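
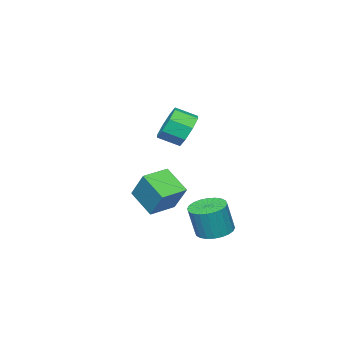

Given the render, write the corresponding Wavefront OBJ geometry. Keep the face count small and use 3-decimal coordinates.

v 3.64 -0.65 2.473
v 4.302 -0.633 1.658
v 4.982 -1.493 2.193
v 4.32 -1.51 3.007
v 4.509 -0.111 2.234
v 5.189 -0.972 2.768
v 4.207 0.094 2.949
v 4.887 -0.766 3.484
v 3.573 -0.136 3.386
v 4.253 -0.996 3.92
v 2.978 -0.667 3.287
v 3.658 -1.527 3.822
v 2.771 -1.188 2.712
v 3.451 -2.049 3.246
v 3.073 -1.394 1.996
v 3.753 -2.254 2.531
v 3.707 -1.164 1.56
v 4.387 -2.024 2.094
v 3.136 0.591 -3.949
v 3.717 -0.171 -4.155
v 4.164 -0.293 -2.436
v 3.584 0.469 -2.231
v 3.96 0.121 -4.197
v 4.407 -0.001 -2.478
v 4.077 0.485 -4.202
v 4.525 0.363 -2.483
v 4.052 0.865 -4.168
v 4.499 0.743 -2.449
v 3.887 1.203 -4.101
v 4.334 1.081 -2.382
v 3.607 1.448 -4.011
v 4.055 1.326 -2.292
v 3.256 1.563 -3.911
v 3.704 1.441 -2.193
v 2.887 1.53 -3.818
v 3.334 1.408 -2.099
v 2.556 1.353 -3.744
v 3.003 1.231 -2.025
v 2.313 1.061 -3.702
v 2.76 0.939 -1.983
v 2.195 0.697 -3.697
v 2.643 0.575 -1.978
v 2.221 0.317 -3.731
v 2.668 0.195 -2.012
v 2.386 -0.021 -3.798
v 2.833 -0.143 -2.079
v 2.665 -0.266 -3.888
v 3.113 -0.388 -2.169
v 3.016 -0.381 -3.987
v 3.464 -0.503 -2.269
v 3.386 -0.348 -4.081
v 3.833 -0.47 -2.362
v 2.035 -3.028 -3.644
v 1.903 -4.437 -2.581
v 2.397 -1.884 -2.081
v 2.265 -3.293 -1.019
v 3.535 -3.287 -3.801
v 3.403 -4.696 -2.739
v 3.897 -2.143 -2.239
v 3.765 -3.552 -1.176
f 2 1 5
f 2 5 3
f 3 5 6
f 3 6 4
f 5 1 7
f 5 7 6
f 6 7 8
f 6 8 4
f 7 1 9
f 7 9 8
f 8 9 10
f 8 10 4
f 9 1 11
f 9 11 10
f 10 11 12
f 10 12 4
f 11 1 13
f 11 13 12
f 12 13 14
f 12 14 4
f 13 1 15
f 13 15 14
f 14 15 16
f 14 16 4
f 15 1 17
f 15 17 16
f 16 17 18
f 16 18 4
f 17 1 2
f 17 2 18
f 18 2 3
f 18 3 4
f 20 19 23
f 20 23 21
f 21 23 24
f 21 24 22
f 23 19 25
f 23 25 24
f 24 25 26
f 24 26 22
f 25 19 27
f 25 27 26
f 26 27 28
f 26 28 22
f 27 19 29
f 27 29 28
f 28 29 30
f 28 30 22
f 29 19 31
f 29 31 30
f 30 31 32
f 30 32 22
f 31 19 33
f 31 33 32
f 32 33 34
f 32 34 22
f 33 19 35
f 33 35 34
f 34 35 36
f 34 36 22
f 35 19 37
f 35 37 36
f 36 37 38
f 36 38 22
f 37 19 39
f 37 39 38
f 38 39 40
f 38 40 22
f 39 19 41
f 39 41 40
f 40 41 42
f 40 42 22
f 41 19 43
f 41 43 42
f 42 43 44
f 42 44 22
f 43 19 45
f 43 45 44
f 44 45 46
f 44 46 22
f 45 19 47
f 45 47 46
f 46 47 48
f 46 48 22
f 47 19 49
f 47 49 48
f 48 49 50
f 48 50 22
f 49 19 51
f 49 51 50
f 50 51 52
f 50 52 22
f 51 19 20
f 51 20 52
f 52 20 21
f 52 21 22
f 54 56 53
f 57 54 53
f 53 56 55
f 55 57 53
f 54 60 56
f 58 54 57
f 58 60 54
f 56 60 55
f 59 57 55
f 55 60 59
f 59 58 57
f 60 58 59



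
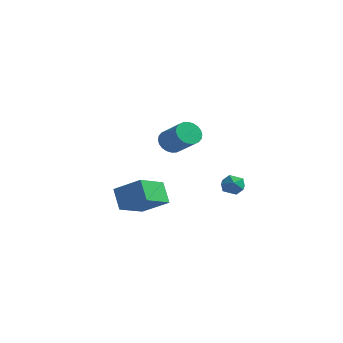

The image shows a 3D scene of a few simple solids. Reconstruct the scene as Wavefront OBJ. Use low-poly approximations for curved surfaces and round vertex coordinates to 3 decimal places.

v 1.834 -1.512 -0.789
v 1.745 -3.142 -0.159
v 3.221 -1.27 0.032
v 3.132 -2.9 0.662
v 2.508 -1.94 -1.802
v 2.419 -3.57 -1.172
v 3.895 -1.698 -0.981
v 3.806 -3.328 -0.351
v 1.575 1.614 1.54
v 2.013 1.787 0.982
v 3.363 1.4 1.923
v 2.925 1.226 2.48
v 1.992 2.038 1.116
v 3.342 1.65 2.057
v 1.907 2.224 1.315
v 3.257 1.836 2.255
v 1.772 2.317 1.547
v 3.122 1.929 2.488
v 1.606 2.303 1.779
v 2.956 1.915 2.719
v 1.436 2.184 1.974
v 2.786 1.796 2.914
v 1.287 1.978 2.103
v 2.637 1.591 3.043
v 1.182 1.717 2.146
v 2.532 1.33 3.087
v 1.137 1.44 2.097
v 2.487 1.053 3.038
v 1.158 1.19 1.963
v 2.508 0.802 2.904
v 1.243 1.004 1.765
v 2.593 0.616 2.705
v 1.378 0.911 1.532
v 2.728 0.523 2.473
v 1.544 0.925 1.301
v 2.894 0.537 2.241
v 1.714 1.044 1.106
v 3.064 0.656 2.046
v 1.863 1.249 0.977
v 3.213 0.862 1.917
v 1.968 1.51 0.933
v 3.318 1.123 1.874
v 4.138 4.072 -1.105
v 4.348 3.786 -1.713
v 3.052 3.874 -1.387
v 3.262 3.588 -1.995
v 3.392 3.258 -1.387
v 4.064 3.38 -1.213
v 3.336 4.28 -1.887
v 4.008 4.402 -1.713
v 3.852 3.915 -2.197
v 3.887 3.283 -1.888
v 3.513 4.377 -1.212
v 3.548 3.745 -0.903
f 2 4 1
f 5 2 1
f 1 4 3
f 3 5 1
f 2 8 4
f 6 2 5
f 6 8 2
f 4 8 3
f 7 5 3
f 3 8 7
f 7 6 5
f 8 6 7
f 10 9 13
f 10 13 11
f 11 13 14
f 11 14 12
f 13 9 15
f 13 15 14
f 14 15 16
f 14 16 12
f 15 9 17
f 15 17 16
f 16 17 18
f 16 18 12
f 17 9 19
f 17 19 18
f 18 19 20
f 18 20 12
f 19 9 21
f 19 21 20
f 20 21 22
f 20 22 12
f 21 9 23
f 21 23 22
f 22 23 24
f 22 24 12
f 23 9 25
f 23 25 24
f 24 25 26
f 24 26 12
f 25 9 27
f 25 27 26
f 26 27 28
f 26 28 12
f 27 9 29
f 27 29 28
f 28 29 30
f 28 30 12
f 29 9 31
f 29 31 30
f 30 31 32
f 30 32 12
f 31 9 33
f 31 33 32
f 32 33 34
f 32 34 12
f 33 9 35
f 33 35 34
f 34 35 36
f 34 36 12
f 35 9 37
f 35 37 36
f 36 37 38
f 36 38 12
f 37 9 39
f 37 39 38
f 38 39 40
f 38 40 12
f 39 9 41
f 39 41 40
f 40 41 42
f 40 42 12
f 41 9 10
f 41 10 42
f 42 10 11
f 42 11 12
f 43 54 48
f 43 48 44
f 43 44 50
f 43 50 53
f 43 53 54
f 44 48 52
f 48 54 47
f 54 53 45
f 53 50 49
f 50 44 51
f 46 52 47
f 46 47 45
f 46 45 49
f 46 49 51
f 46 51 52
f 47 52 48
f 45 47 54
f 49 45 53
f 51 49 50
f 52 51 44



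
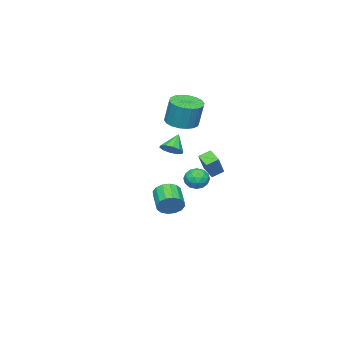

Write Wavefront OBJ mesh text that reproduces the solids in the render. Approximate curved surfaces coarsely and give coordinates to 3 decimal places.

v 0.786 3.093 0.463
v 1.527 2.871 0.702
v 0.833 2.209 -0.502
v 1.574 1.987 -0.263
v 0.932 1.818 0.2
v 0.903 2.365 0.797
v 1.457 2.715 -0.597
v 1.428 3.262 0
v 1.942 2.638 0.047
v 1.617 2.083 0.54
v 0.743 2.997 -0.34
v 0.418 2.442 0.153
v 1.152 3.06 0.667
v 1.208 2.02 -0.467
v 0.83 1.921 -0.195
v 1.265 1.791 -0.055
v 0.785 2.762 0.723
v 1.221 2.632 0.863
v 0.871 2.013 0.568
v 1.139 2.448 -0.663
v 1.575 2.318 -0.523
v 1.095 3.289 0.255
v 1.53 3.159 0.395
v 1.489 3.067 -0.368
v 1.832 2.792 0.423
v 1.859 2.272 -0.144
v 1.791 2.701 -0.34
v 1.774 3.022 0.01
v 1.641 2.466 0.712
v 1.668 1.946 0.145
v 1.291 1.847 0.417
v 1.274 2.168 0.768
v 1.885 2.329 0.328
v 0.692 3.134 0.055
v 0.719 2.614 -0.512
v 1.086 2.912 -0.568
v 1.069 3.233 -0.217
v 0.501 2.808 0.344
v 0.528 2.288 -0.223
v 0.586 2.058 0.19
v 0.569 2.379 0.54
v 0.475 2.751 -0.128
v 2.464 1.654 2.578
v 2.915 1.212 2.944
v 1.596 1.566 3.542
v 3.007 1.636 3.066
v 2.892 2.068 3.002
v 2.613 2.341 2.776
v 2.278 2.352 2.474
v 2.013 2.097 2.213
v 1.922 1.672 2.091
v 2.037 1.241 2.155
v 2.316 0.967 2.381
v 2.651 0.956 2.683
v -2.338 -1.776 -4.167
v -1.848 -1.783 -3.412
v -2.872 -2.792 -2.758
v -3.362 -2.784 -3.513
v -2.153 -1.436 -3.355
v -3.177 -2.445 -2.7
v -2.507 -1.18 -3.515
v -3.532 -2.189 -2.86
v -2.816 -1.083 -3.849
v -3.841 -2.092 -3.195
v -2.997 -1.172 -4.269
v -4.022 -2.181 -3.615
v -3.001 -1.422 -4.662
v -4.026 -2.431 -4.007
v -2.828 -1.768 -4.922
v -3.852 -2.777 -4.268
v -2.523 -2.115 -4.98
v -3.547 -3.124 -4.325
v -2.168 -2.371 -4.82
v -3.193 -3.38 -4.165
v -1.859 -2.468 -4.485
v -2.884 -3.477 -3.831
v -1.678 -2.379 -4.065
v -2.703 -3.388 -3.411
v -1.674 -2.129 -3.673
v -2.699 -3.138 -3.018
v -2.6 -1.149 2.94
v -1.655 -0.688 2.738
v -1.516 -0.21 4.478
v -2.46 -0.671 4.68
v -1.964 -0.333 2.665
v -1.825 0.145 4.405
v -2.399 -0.14 2.647
v -2.26 0.338 4.387
v -2.873 -0.146 2.686
v -2.734 0.332 4.427
v -3.294 -0.351 2.776
v -3.154 0.127 4.517
v -3.576 -0.714 2.899
v -3.437 -0.236 4.639
v -3.666 -1.163 3.029
v -3.527 -0.686 4.769
v -3.544 -1.61 3.142
v -3.405 -1.132 4.882
v -3.235 -1.965 3.215
v -3.096 -1.487 4.955
v -2.8 -2.158 3.233
v -2.661 -1.68 4.973
v -2.326 -2.152 3.193
v -2.187 -1.674 4.934
v -1.906 -1.947 3.103
v -1.766 -1.469 4.844
v -1.623 -1.584 2.981
v -1.484 -1.106 4.721
v -1.533 -1.134 2.851
v -1.394 -0.657 4.591
v -1.315 2.785 -0.018
v -1.586 2.034 0.459
v -0.049 3.242 1.42
v -0.32 2.491 1.897
v -0.72 2.329 -0.397
v -0.991 1.578 0.08
v 0.546 2.786 1.041
v 0.275 2.035 1.518
f 1 38 17
f 38 12 41
f 17 41 6
f 38 41 17
f 1 17 13
f 17 6 18
f 13 18 2
f 17 18 13
f 1 13 22
f 13 2 23
f 22 23 8
f 13 23 22
f 1 22 34
f 22 8 37
f 34 37 11
f 22 37 34
f 1 34 38
f 34 11 42
f 38 42 12
f 34 42 38
f 2 18 29
f 18 6 32
f 29 32 10
f 18 32 29
f 6 41 19
f 41 12 40
f 19 40 5
f 41 40 19
f 12 42 39
f 42 11 35
f 39 35 3
f 42 35 39
f 11 37 36
f 37 8 24
f 36 24 7
f 37 24 36
f 8 23 28
f 23 2 25
f 28 25 9
f 23 25 28
f 4 30 16
f 30 10 31
f 16 31 5
f 30 31 16
f 4 16 14
f 16 5 15
f 14 15 3
f 16 15 14
f 4 14 21
f 14 3 20
f 21 20 7
f 14 20 21
f 4 21 26
f 21 7 27
f 26 27 9
f 21 27 26
f 4 26 30
f 26 9 33
f 30 33 10
f 26 33 30
f 5 31 19
f 31 10 32
f 19 32 6
f 31 32 19
f 3 15 39
f 15 5 40
f 39 40 12
f 15 40 39
f 7 20 36
f 20 3 35
f 36 35 11
f 20 35 36
f 9 27 28
f 27 7 24
f 28 24 8
f 27 24 28
f 10 33 29
f 33 9 25
f 29 25 2
f 33 25 29
f 44 43 46
f 44 46 45
f 46 43 47
f 46 47 45
f 47 43 48
f 47 48 45
f 48 43 49
f 48 49 45
f 49 43 50
f 49 50 45
f 50 43 51
f 50 51 45
f 51 43 52
f 51 52 45
f 52 43 53
f 52 53 45
f 53 43 54
f 53 54 45
f 54 43 44
f 54 44 45
f 56 55 59
f 56 59 57
f 57 59 60
f 57 60 58
f 59 55 61
f 59 61 60
f 60 61 62
f 60 62 58
f 61 55 63
f 61 63 62
f 62 63 64
f 62 64 58
f 63 55 65
f 63 65 64
f 64 65 66
f 64 66 58
f 65 55 67
f 65 67 66
f 66 67 68
f 66 68 58
f 67 55 69
f 67 69 68
f 68 69 70
f 68 70 58
f 69 55 71
f 69 71 70
f 70 71 72
f 70 72 58
f 71 55 73
f 71 73 72
f 72 73 74
f 72 74 58
f 73 55 75
f 73 75 74
f 74 75 76
f 74 76 58
f 75 55 77
f 75 77 76
f 76 77 78
f 76 78 58
f 77 55 79
f 77 79 78
f 78 79 80
f 78 80 58
f 79 55 56
f 79 56 80
f 80 56 57
f 80 57 58
f 82 81 85
f 82 85 83
f 83 85 86
f 83 86 84
f 85 81 87
f 85 87 86
f 86 87 88
f 86 88 84
f 87 81 89
f 87 89 88
f 88 89 90
f 88 90 84
f 89 81 91
f 89 91 90
f 90 91 92
f 90 92 84
f 91 81 93
f 91 93 92
f 92 93 94
f 92 94 84
f 93 81 95
f 93 95 94
f 94 95 96
f 94 96 84
f 95 81 97
f 95 97 96
f 96 97 98
f 96 98 84
f 97 81 99
f 97 99 98
f 98 99 100
f 98 100 84
f 99 81 101
f 99 101 100
f 100 101 102
f 100 102 84
f 101 81 103
f 101 103 102
f 102 103 104
f 102 104 84
f 103 81 105
f 103 105 104
f 104 105 106
f 104 106 84
f 105 81 107
f 105 107 106
f 106 107 108
f 106 108 84
f 107 81 109
f 107 109 108
f 108 109 110
f 108 110 84
f 109 81 82
f 109 82 110
f 110 82 83
f 110 83 84
f 112 114 111
f 115 112 111
f 111 114 113
f 113 115 111
f 112 118 114
f 116 112 115
f 116 118 112
f 114 118 113
f 117 115 113
f 113 118 117
f 117 116 115
f 118 116 117



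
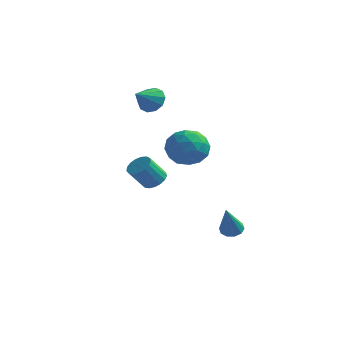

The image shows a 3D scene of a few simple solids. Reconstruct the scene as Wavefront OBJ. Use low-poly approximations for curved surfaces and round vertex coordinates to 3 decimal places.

v -2.414 3.955 2.751
v -1.904 4.232 3.385
v -2.666 2.685 3.509
v -2.4 4.394 3.49
v -2.9 4.387 3.313
v -3.215 4.216 2.92
v -3.224 3.944 2.463
v -2.923 3.677 2.116
v -2.428 3.516 2.011
v -1.927 3.522 2.189
v -1.612 3.694 2.581
v -1.603 3.965 3.038
v -0.009 -0.121 -1.105
v 0.616 -0.005 -0.767
v 0.134 -0.764 0.383
v -0.491 -0.879 0.045
v 0.42 0.263 -0.672
v -0.062 -0.496 0.478
v 0.126 0.442 -0.677
v -0.356 -0.317 0.473
v -0.199 0.493 -0.78
v -0.681 -0.266 0.371
v -0.48 0.403 -0.957
v -0.962 -0.356 0.193
v -0.654 0.194 -1.168
v -1.136 -0.565 -0.018
v -0.68 -0.088 -1.365
v -1.162 -0.847 -0.215
v -0.552 -0.377 -1.502
v -1.034 -1.136 -0.352
v -0.3 -0.608 -1.548
v -0.782 -1.367 -0.398
v 0.019 -0.726 -1.493
v -0.463 -1.485 -0.343
v 0.331 -0.706 -1.349
v -0.151 -1.465 -0.199
v 0.566 -0.552 -1.149
v 0.084 -1.311 0.001
v 0.668 -0.299 -0.939
v 0.186 -1.058 0.211
v -0.344 2.914 0.26
v 0.787 3.382 0.385
v 0.393 1.078 0.475
v 1.524 1.546 0.6
v 0.683 1.724 1.481
v 0.228 2.859 1.348
v 0.952 1.601 -0.488
v 0.497 2.736 -0.621
v 1.588 2.571 -0.077
v 1.421 2.647 1.14
v -0.241 1.813 -0.28
v -0.408 1.889 0.937
v 0.157 3.309 0.303
v 1.023 1.151 0.557
v 0.529 1.255 1.074
v 1.194 1.531 1.148
v -0.172 3.002 0.869
v 0.493 3.277 0.943
v 0.432 2.302 1.587
v 0.687 1.183 -0.083
v 1.352 1.458 -0.009
v -0.014 2.929 -0.288
v 0.651 3.205 -0.214
v 0.748 2.158 -0.727
v 1.292 3.108 0.106
v 1.725 2.029 0.232
v 1.389 2.061 -0.407
v 1.122 2.728 -0.486
v 1.194 3.153 0.821
v 1.628 2.073 0.947
v 1.134 2.178 1.465
v 0.866 2.845 1.386
v 1.665 2.676 0.549
v -0.448 2.387 -0.087
v -0.014 1.307 0.039
v 0.314 1.615 -0.526
v 0.046 2.282 -0.605
v -0.545 2.431 0.628
v -0.112 1.352 0.754
v 0.058 1.732 1.346
v -0.209 2.399 1.267
v -0.485 1.784 0.311
v 3.328 1.812 -4.58
v 3.71 2.264 -4.337
v 3.572 0.648 -2.8
v 3.338 2.348 -4.231
v 2.962 2.227 -4.258
v 2.726 1.947 -4.409
v 2.72 1.616 -4.624
v 2.946 1.359 -4.823
v 3.318 1.275 -4.929
v 3.694 1.396 -4.901
v 3.929 1.676 -4.751
v 3.936 2.007 -4.535
f 2 1 4
f 2 4 3
f 4 1 5
f 4 5 3
f 5 1 6
f 5 6 3
f 6 1 7
f 6 7 3
f 7 1 8
f 7 8 3
f 8 1 9
f 8 9 3
f 9 1 10
f 9 10 3
f 10 1 11
f 10 11 3
f 11 1 12
f 11 12 3
f 12 1 2
f 12 2 3
f 14 13 17
f 14 17 15
f 15 17 18
f 15 18 16
f 17 13 19
f 17 19 18
f 18 19 20
f 18 20 16
f 19 13 21
f 19 21 20
f 20 21 22
f 20 22 16
f 21 13 23
f 21 23 22
f 22 23 24
f 22 24 16
f 23 13 25
f 23 25 24
f 24 25 26
f 24 26 16
f 25 13 27
f 25 27 26
f 26 27 28
f 26 28 16
f 27 13 29
f 27 29 28
f 28 29 30
f 28 30 16
f 29 13 31
f 29 31 30
f 30 31 32
f 30 32 16
f 31 13 33
f 31 33 32
f 32 33 34
f 32 34 16
f 33 13 35
f 33 35 34
f 34 35 36
f 34 36 16
f 35 13 37
f 35 37 36
f 36 37 38
f 36 38 16
f 37 13 39
f 37 39 38
f 38 39 40
f 38 40 16
f 39 13 14
f 39 14 40
f 40 14 15
f 40 15 16
f 41 78 57
f 78 52 81
f 57 81 46
f 78 81 57
f 41 57 53
f 57 46 58
f 53 58 42
f 57 58 53
f 41 53 62
f 53 42 63
f 62 63 48
f 53 63 62
f 41 62 74
f 62 48 77
f 74 77 51
f 62 77 74
f 41 74 78
f 74 51 82
f 78 82 52
f 74 82 78
f 42 58 69
f 58 46 72
f 69 72 50
f 58 72 69
f 46 81 59
f 81 52 80
f 59 80 45
f 81 80 59
f 52 82 79
f 82 51 75
f 79 75 43
f 82 75 79
f 51 77 76
f 77 48 64
f 76 64 47
f 77 64 76
f 48 63 68
f 63 42 65
f 68 65 49
f 63 65 68
f 44 70 56
f 70 50 71
f 56 71 45
f 70 71 56
f 44 56 54
f 56 45 55
f 54 55 43
f 56 55 54
f 44 54 61
f 54 43 60
f 61 60 47
f 54 60 61
f 44 61 66
f 61 47 67
f 66 67 49
f 61 67 66
f 44 66 70
f 66 49 73
f 70 73 50
f 66 73 70
f 45 71 59
f 71 50 72
f 59 72 46
f 71 72 59
f 43 55 79
f 55 45 80
f 79 80 52
f 55 80 79
f 47 60 76
f 60 43 75
f 76 75 51
f 60 75 76
f 49 67 68
f 67 47 64
f 68 64 48
f 67 64 68
f 50 73 69
f 73 49 65
f 69 65 42
f 73 65 69
f 84 83 86
f 84 86 85
f 86 83 87
f 86 87 85
f 87 83 88
f 87 88 85
f 88 83 89
f 88 89 85
f 89 83 90
f 89 90 85
f 90 83 91
f 90 91 85
f 91 83 92
f 91 92 85
f 92 83 93
f 92 93 85
f 93 83 94
f 93 94 85
f 94 83 84
f 94 84 85



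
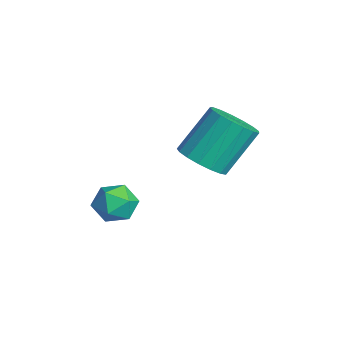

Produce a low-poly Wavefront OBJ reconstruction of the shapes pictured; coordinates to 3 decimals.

v 2.003 1.979 0.968
v 2.429 1.338 1.558
v 2.104 2.58 3.143
v 1.677 3.221 2.552
v 2.779 1.609 1.417
v 2.453 2.851 3.002
v 2.95 1.964 1.173
v 2.625 3.207 2.758
v 2.905 2.324 0.882
v 2.58 3.566 2.467
v 2.653 2.604 0.611
v 2.328 3.846 2.196
v 2.252 2.74 0.421
v 1.927 3.983 2.006
v 1.794 2.703 0.357
v 1.469 3.946 1.942
v 1.383 2.499 0.432
v 1.058 3.742 2.017
v 1.115 2.177 0.63
v 0.79 3.419 2.215
v 1.05 1.808 0.906
v 0.724 3.051 2.49
v 1.203 1.479 1.195
v 0.878 2.722 2.78
v 1.539 1.265 1.432
v 1.214 2.507 3.017
v 1.982 1.213 1.563
v 1.656 2.456 3.148
v 1.089 0.087 -1.236
v 1.631 -0.41 -0.766
v 0.409 -1.07 -1.674
v 0.951 -1.567 -1.204
v 0.373 -1.05 -0.802
v 0.794 -0.335 -0.532
v 1.246 -1.145 -1.908
v 1.667 -0.43 -1.638
v 1.728 -1.171 -1.181
v 1.189 -1.113 -0.498
v 0.851 -0.367 -1.942
v 0.312 -0.309 -1.259
f 2 1 5
f 2 5 3
f 3 5 6
f 3 6 4
f 5 1 7
f 5 7 6
f 6 7 8
f 6 8 4
f 7 1 9
f 7 9 8
f 8 9 10
f 8 10 4
f 9 1 11
f 9 11 10
f 10 11 12
f 10 12 4
f 11 1 13
f 11 13 12
f 12 13 14
f 12 14 4
f 13 1 15
f 13 15 14
f 14 15 16
f 14 16 4
f 15 1 17
f 15 17 16
f 16 17 18
f 16 18 4
f 17 1 19
f 17 19 18
f 18 19 20
f 18 20 4
f 19 1 21
f 19 21 20
f 20 21 22
f 20 22 4
f 21 1 23
f 21 23 22
f 22 23 24
f 22 24 4
f 23 1 25
f 23 25 24
f 24 25 26
f 24 26 4
f 25 1 27
f 25 27 26
f 26 27 28
f 26 28 4
f 27 1 2
f 27 2 28
f 28 2 3
f 28 3 4
f 29 40 34
f 29 34 30
f 29 30 36
f 29 36 39
f 29 39 40
f 30 34 38
f 34 40 33
f 40 39 31
f 39 36 35
f 36 30 37
f 32 38 33
f 32 33 31
f 32 31 35
f 32 35 37
f 32 37 38
f 33 38 34
f 31 33 40
f 35 31 39
f 37 35 36
f 38 37 30



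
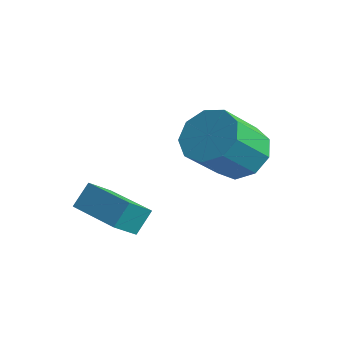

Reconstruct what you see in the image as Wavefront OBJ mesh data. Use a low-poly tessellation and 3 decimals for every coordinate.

v 0.257 0.502 -0.854
v 1.223 0.553 -0.645
v 1.009 -0.671 0.643
v 0.043 -0.722 0.434
v 0.882 1.004 -0.273
v 0.667 -0.22 1.015
v 0.248 1.221 -0.173
v 0.033 -0.003 1.115
v -0.382 1.1 -0.392
v -0.596 -0.124 0.896
v -0.712 0.7 -0.827
v -0.927 -0.524 0.461
v -0.589 0.207 -1.275
v -0.803 -1.017 0.014
v -0.07 -0.148 -1.526
v -0.284 -1.372 -0.237
v 0.602 -0.199 -1.463
v 0.388 -1.423 -0.174
v 1.113 0.078 -1.115
v 0.899 -1.146 0.174
v -2.646 -2.507 -3.195
v -2.767 -3.315 -2.459
v -2.6 -1.885 -2.505
v -2.721 -2.694 -1.769
v -0.919 -2.706 -3.131
v -1.04 -3.515 -2.395
v -0.873 -2.085 -2.441
v -0.994 -2.893 -1.705
f 2 1 5
f 2 5 3
f 3 5 6
f 3 6 4
f 5 1 7
f 5 7 6
f 6 7 8
f 6 8 4
f 7 1 9
f 7 9 8
f 8 9 10
f 8 10 4
f 9 1 11
f 9 11 10
f 10 11 12
f 10 12 4
f 11 1 13
f 11 13 12
f 12 13 14
f 12 14 4
f 13 1 15
f 13 15 14
f 14 15 16
f 14 16 4
f 15 1 17
f 15 17 16
f 16 17 18
f 16 18 4
f 17 1 19
f 17 19 18
f 18 19 20
f 18 20 4
f 19 1 2
f 19 2 20
f 20 2 3
f 20 3 4
f 22 24 21
f 25 22 21
f 21 24 23
f 23 25 21
f 22 28 24
f 26 22 25
f 26 28 22
f 24 28 23
f 27 25 23
f 23 28 27
f 27 26 25
f 28 26 27



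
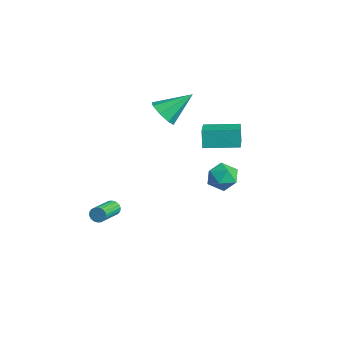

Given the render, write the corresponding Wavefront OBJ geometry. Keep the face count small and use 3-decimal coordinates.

v -3.282 3.119 0.583
v -3.671 3.27 1.665
v -2.296 4.89 0.689
v -2.685 5.042 1.771
v -1.635 2.158 1.309
v -2.024 2.31 2.391
v -0.649 3.93 1.415
v -1.038 4.081 2.497
v -4.232 -1.98 -3.819
v -3.945 -1.926 -4.237
v -2.881 -3.267 -3.679
v -3.168 -3.32 -3.261
v -3.845 -1.786 -4.09
v -2.782 -3.126 -3.532
v -3.822 -1.684 -3.888
v -2.759 -3.024 -3.33
v -3.88 -1.64 -3.673
v -2.817 -2.981 -3.115
v -4.008 -1.664 -3.487
v -2.944 -3.005 -2.929
v -4.18 -1.75 -3.366
v -3.116 -3.091 -2.809
v -4.362 -1.882 -3.336
v -3.299 -3.223 -2.778
v -4.519 -2.033 -3.401
v -3.455 -3.374 -2.843
v -4.618 -2.174 -3.548
v -3.555 -3.514 -2.99
v -4.641 -2.276 -3.75
v -3.578 -3.616 -3.192
v -4.583 -2.319 -3.965
v -3.52 -3.66 -3.407
v -4.456 -2.295 -4.151
v -3.392 -3.636 -3.593
v -4.284 -2.209 -4.271
v -3.22 -3.55 -3.714
v -4.101 -2.077 -4.302
v -3.038 -3.418 -3.744
v -0.352 2.608 0.787
v 0.241 3.267 0.399
v 0.039 1.593 -0.339
v 0.632 2.252 -0.727
v 0.847 1.85 0.126
v 0.606 2.477 0.822
v -0.326 2.383 -0.762
v -0.567 3.01 -0.066
v 0.257 3.128 -0.558
v 0.982 2.798 -0.009
v -0.702 2.062 0.069
v 0.023 1.732 0.618
v -3.496 0.741 3.364
v -2.568 0.602 3.297
v -3.164 2.359 4.596
v -2.818 1.042 2.786
v -3.465 1.306 2.614
v -4.13 1.239 2.881
v -4.423 0.88 3.431
v -4.173 0.44 3.942
v -3.527 0.176 4.115
v -2.862 0.243 3.848
f 2 4 1
f 5 2 1
f 1 4 3
f 3 5 1
f 2 8 4
f 6 2 5
f 6 8 2
f 4 8 3
f 7 5 3
f 3 8 7
f 7 6 5
f 8 6 7
f 10 9 13
f 10 13 11
f 11 13 14
f 11 14 12
f 13 9 15
f 13 15 14
f 14 15 16
f 14 16 12
f 15 9 17
f 15 17 16
f 16 17 18
f 16 18 12
f 17 9 19
f 17 19 18
f 18 19 20
f 18 20 12
f 19 9 21
f 19 21 20
f 20 21 22
f 20 22 12
f 21 9 23
f 21 23 22
f 22 23 24
f 22 24 12
f 23 9 25
f 23 25 24
f 24 25 26
f 24 26 12
f 25 9 27
f 25 27 26
f 26 27 28
f 26 28 12
f 27 9 29
f 27 29 28
f 28 29 30
f 28 30 12
f 29 9 31
f 29 31 30
f 30 31 32
f 30 32 12
f 31 9 33
f 31 33 32
f 32 33 34
f 32 34 12
f 33 9 35
f 33 35 34
f 34 35 36
f 34 36 12
f 35 9 37
f 35 37 36
f 36 37 38
f 36 38 12
f 37 9 10
f 37 10 38
f 38 10 11
f 38 11 12
f 39 50 44
f 39 44 40
f 39 40 46
f 39 46 49
f 39 49 50
f 40 44 48
f 44 50 43
f 50 49 41
f 49 46 45
f 46 40 47
f 42 48 43
f 42 43 41
f 42 41 45
f 42 45 47
f 42 47 48
f 43 48 44
f 41 43 50
f 45 41 49
f 47 45 46
f 48 47 40
f 52 51 54
f 52 54 53
f 54 51 55
f 54 55 53
f 55 51 56
f 55 56 53
f 56 51 57
f 56 57 53
f 57 51 58
f 57 58 53
f 58 51 59
f 58 59 53
f 59 51 60
f 59 60 53
f 60 51 52
f 60 52 53



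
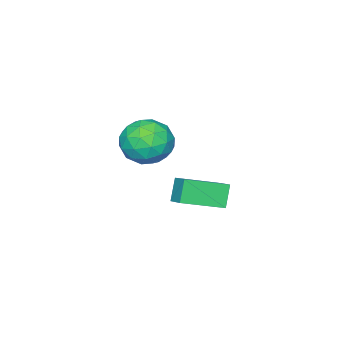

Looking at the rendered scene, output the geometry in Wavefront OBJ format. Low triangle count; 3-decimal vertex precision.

v -0.932 0.945 1.438
v 0.115 1.212 1.604
v -0.575 -0.732 1.876
v 0.472 -0.465 2.042
v -0.3 -0.095 2.722
v -0.521 0.941 2.451
v 0.061 -0.461 1.029
v -0.16 0.575 0.758
v 0.729 0.343 1.351
v 0.506 0.568 2.397
v -0.966 -0.088 1.083
v -1.189 0.137 2.129
v -0.44 1.226 1.483
v -0.02 -0.746 1.997
v -0.474 -0.528 2.397
v 0.142 -0.372 2.494
v -0.814 1.066 1.981
v -0.198 1.223 2.078
v -0.442 0.455 2.735
v -0.262 -0.743 1.402
v 0.354 -0.586 1.499
v -0.602 0.852 0.986
v 0.014 1.008 1.083
v -0.018 0.025 0.745
v 0.537 0.871 1.431
v 0.746 -0.114 1.688
v 0.504 -0.112 1.093
v 0.375 0.498 0.934
v 0.406 1.004 2.046
v 0.616 0.019 2.304
v 0.162 0.236 2.703
v 0.032 0.845 2.544
v 0.766 0.493 1.897
v -1.076 0.461 1.176
v -0.866 -0.524 1.434
v -0.492 -0.365 0.936
v -0.622 0.244 0.777
v -1.206 0.594 1.792
v -0.997 -0.391 2.049
v -0.835 -0.018 2.546
v -0.964 0.592 2.387
v -1.226 -0.013 1.583
v -3.055 -0.802 -1.972
v -2.653 -0.006 -1.541
v -4.514 0.249 -2.552
v -4.113 1.045 -2.121
v -2.507 -0.565 -2.919
v -2.106 0.231 -2.488
v -3.967 0.486 -3.499
v -3.565 1.282 -3.068
f 1 38 17
f 38 12 41
f 17 41 6
f 38 41 17
f 1 17 13
f 17 6 18
f 13 18 2
f 17 18 13
f 1 13 22
f 13 2 23
f 22 23 8
f 13 23 22
f 1 22 34
f 22 8 37
f 34 37 11
f 22 37 34
f 1 34 38
f 34 11 42
f 38 42 12
f 34 42 38
f 2 18 29
f 18 6 32
f 29 32 10
f 18 32 29
f 6 41 19
f 41 12 40
f 19 40 5
f 41 40 19
f 12 42 39
f 42 11 35
f 39 35 3
f 42 35 39
f 11 37 36
f 37 8 24
f 36 24 7
f 37 24 36
f 8 23 28
f 23 2 25
f 28 25 9
f 23 25 28
f 4 30 16
f 30 10 31
f 16 31 5
f 30 31 16
f 4 16 14
f 16 5 15
f 14 15 3
f 16 15 14
f 4 14 21
f 14 3 20
f 21 20 7
f 14 20 21
f 4 21 26
f 21 7 27
f 26 27 9
f 21 27 26
f 4 26 30
f 26 9 33
f 30 33 10
f 26 33 30
f 5 31 19
f 31 10 32
f 19 32 6
f 31 32 19
f 3 15 39
f 15 5 40
f 39 40 12
f 15 40 39
f 7 20 36
f 20 3 35
f 36 35 11
f 20 35 36
f 9 27 28
f 27 7 24
f 28 24 8
f 27 24 28
f 10 33 29
f 33 9 25
f 29 25 2
f 33 25 29
f 44 46 43
f 47 44 43
f 43 46 45
f 45 47 43
f 44 50 46
f 48 44 47
f 48 50 44
f 46 50 45
f 49 47 45
f 45 50 49
f 49 48 47
f 50 48 49



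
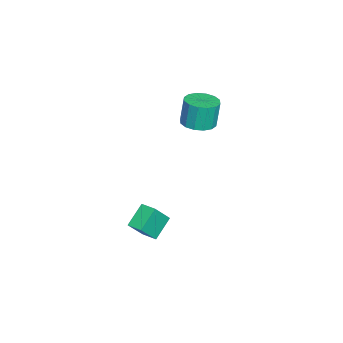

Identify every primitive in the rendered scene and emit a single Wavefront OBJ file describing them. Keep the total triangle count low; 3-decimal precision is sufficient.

v -3.759 2.916 -0.846
v -3.03 2.442 -0.707
v -3.213 2.591 0.764
v -3.941 3.064 0.626
v -2.887 2.874 -0.733
v -3.07 3.023 0.738
v -2.977 3.317 -0.789
v -3.16 3.466 0.682
v -3.277 3.652 -0.86
v -3.46 3.801 0.611
v -3.706 3.79 -0.928
v -3.889 3.939 0.544
v -4.149 3.694 -0.973
v -4.332 3.843 0.498
v -4.487 3.389 -0.984
v -4.67 3.538 0.487
v -4.63 2.957 -0.958
v -4.813 3.106 0.513
v -4.54 2.514 -0.902
v -4.723 2.663 0.569
v -4.24 2.179 -0.831
v -4.423 2.328 0.64
v -3.811 2.041 -0.764
v -3.994 2.19 0.708
v -3.368 2.137 -0.718
v -3.551 2.286 0.753
v 1.818 1.388 -4.78
v 0.869 1.837 -3.98
v 2.214 2.09 -4.705
v 1.265 2.539 -3.904
v 2.535 0.861 -3.636
v 1.586 1.31 -2.835
v 2.931 1.563 -3.56
v 1.982 2.012 -2.76
f 2 1 5
f 2 5 3
f 3 5 6
f 3 6 4
f 5 1 7
f 5 7 6
f 6 7 8
f 6 8 4
f 7 1 9
f 7 9 8
f 8 9 10
f 8 10 4
f 9 1 11
f 9 11 10
f 10 11 12
f 10 12 4
f 11 1 13
f 11 13 12
f 12 13 14
f 12 14 4
f 13 1 15
f 13 15 14
f 14 15 16
f 14 16 4
f 15 1 17
f 15 17 16
f 16 17 18
f 16 18 4
f 17 1 19
f 17 19 18
f 18 19 20
f 18 20 4
f 19 1 21
f 19 21 20
f 20 21 22
f 20 22 4
f 21 1 23
f 21 23 22
f 22 23 24
f 22 24 4
f 23 1 25
f 23 25 24
f 24 25 26
f 24 26 4
f 25 1 2
f 25 2 26
f 26 2 3
f 26 3 4
f 28 30 27
f 31 28 27
f 27 30 29
f 29 31 27
f 28 34 30
f 32 28 31
f 32 34 28
f 30 34 29
f 33 31 29
f 29 34 33
f 33 32 31
f 34 32 33



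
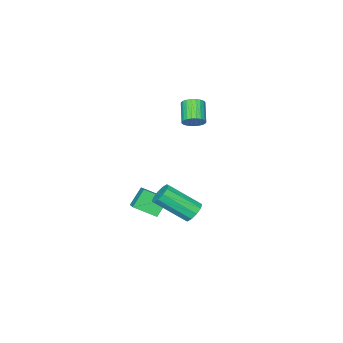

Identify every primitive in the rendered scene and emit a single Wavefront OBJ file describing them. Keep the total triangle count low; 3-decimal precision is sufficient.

v 2.066 -1.416 -2.604
v 2.867 -2.352 -1.938
v 2.605 -0.642 -2.165
v 3.406 -1.578 -1.499
v 2.854 -1.422 -3.561
v 3.655 -2.358 -2.895
v 3.393 -0.648 -3.122
v 4.194 -1.584 -2.456
v 1.725 0.29 3.532
v 2.192 0.281 3.939
v 1.482 -0.479 4.736
v 1.015 -0.47 4.328
v 2.068 0.475 4.014
v 1.358 -0.285 4.81
v 1.892 0.64 4.015
v 1.182 -0.119 4.812
v 1.691 0.753 3.943
v 0.981 -0.007 4.739
v 1.494 0.795 3.808
v 0.784 0.035 4.604
v 1.333 0.76 3.631
v 0.623 0 4.428
v 1.231 0.654 3.439
v 0.522 -0.106 4.235
v 1.205 0.492 3.261
v 0.495 -0.268 4.058
v 1.258 0.299 3.124
v 0.548 -0.461 3.921
v 1.382 0.105 3.05
v 0.672 -0.655 3.846
v 1.558 -0.061 3.048
v 0.848 -0.82 3.845
v 1.759 -0.173 3.121
v 1.049 -0.933 3.917
v 1.956 -0.215 3.256
v 1.246 -0.975 4.052
v 2.117 -0.18 3.432
v 1.407 -0.94 4.229
v 2.218 -0.074 3.625
v 1.509 -0.834 4.421
v 2.245 0.088 3.802
v 1.535 -0.672 4.599
v 3.429 1.978 -1.54
v 3.994 2.089 -1.883
v 5.016 0.773 -0.622
v 4.451 0.662 -0.28
v 3.974 2.367 -1.576
v 4.996 1.05 -0.315
v 3.745 2.496 -1.256
v 4.767 1.179 0.005
v 3.396 2.427 -1.044
v 4.418 1.111 0.217
v 3.059 2.187 -1.022
v 4.081 0.871 0.239
v 2.864 1.867 -1.198
v 3.886 0.551 0.063
v 2.884 1.59 -1.505
v 3.906 0.273 -0.244
v 3.113 1.461 -1.825
v 4.135 0.144 -0.564
v 3.462 1.529 -2.037
v 4.484 0.213 -0.776
v 3.799 1.769 -2.059
v 4.821 0.453 -0.798
f 2 4 1
f 5 2 1
f 1 4 3
f 3 5 1
f 2 8 4
f 6 2 5
f 6 8 2
f 4 8 3
f 7 5 3
f 3 8 7
f 7 6 5
f 8 6 7
f 10 9 13
f 10 13 11
f 11 13 14
f 11 14 12
f 13 9 15
f 13 15 14
f 14 15 16
f 14 16 12
f 15 9 17
f 15 17 16
f 16 17 18
f 16 18 12
f 17 9 19
f 17 19 18
f 18 19 20
f 18 20 12
f 19 9 21
f 19 21 20
f 20 21 22
f 20 22 12
f 21 9 23
f 21 23 22
f 22 23 24
f 22 24 12
f 23 9 25
f 23 25 24
f 24 25 26
f 24 26 12
f 25 9 27
f 25 27 26
f 26 27 28
f 26 28 12
f 27 9 29
f 27 29 28
f 28 29 30
f 28 30 12
f 29 9 31
f 29 31 30
f 30 31 32
f 30 32 12
f 31 9 33
f 31 33 32
f 32 33 34
f 32 34 12
f 33 9 35
f 33 35 34
f 34 35 36
f 34 36 12
f 35 9 37
f 35 37 36
f 36 37 38
f 36 38 12
f 37 9 39
f 37 39 38
f 38 39 40
f 38 40 12
f 39 9 41
f 39 41 40
f 40 41 42
f 40 42 12
f 41 9 10
f 41 10 42
f 42 10 11
f 42 11 12
f 44 43 47
f 44 47 45
f 45 47 48
f 45 48 46
f 47 43 49
f 47 49 48
f 48 49 50
f 48 50 46
f 49 43 51
f 49 51 50
f 50 51 52
f 50 52 46
f 51 43 53
f 51 53 52
f 52 53 54
f 52 54 46
f 53 43 55
f 53 55 54
f 54 55 56
f 54 56 46
f 55 43 57
f 55 57 56
f 56 57 58
f 56 58 46
f 57 43 59
f 57 59 58
f 58 59 60
f 58 60 46
f 59 43 61
f 59 61 60
f 60 61 62
f 60 62 46
f 61 43 63
f 61 63 62
f 62 63 64
f 62 64 46
f 63 43 44
f 63 44 64
f 64 44 45
f 64 45 46



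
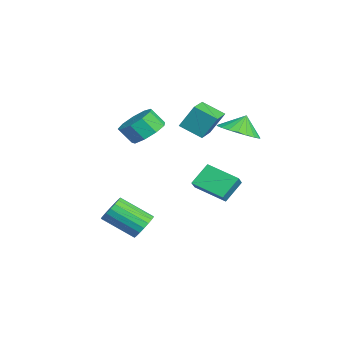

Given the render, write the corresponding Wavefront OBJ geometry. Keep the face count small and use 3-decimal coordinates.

v 1.997 3.384 2.333
v 2.815 2.813 2.796
v 1.743 3.796 3.287
v 3.024 3.204 2.683
v 3.055 3.626 2.509
v 2.903 4.006 2.305
v 2.595 4.279 2.106
v 2.183 4.397 1.945
v 1.739 4.339 1.852
v 1.339 4.117 1.842
v 1.054 3.768 1.917
v 0.931 3.352 2.063
v 0.992 2.942 2.256
v 1.228 2.609 2.463
v 1.596 2.409 2.647
v 2.033 2.378 2.776
v 2.465 2.521 2.829
v 0.76 1.482 -1.767
v 1.322 1.259 -1.228
v 0.175 2.32 -0.81
v 0.737 2.096 -0.271
v 1.823 2.844 -2.309
v 2.385 2.62 -1.77
v 1.238 3.681 -1.352
v 1.8 3.458 -0.813
v -0.828 -0.568 1.285
v 0.161 -0.856 1.275
v -0.023 -1.519 2.146
v -1.012 -1.232 2.155
v 0.079 -0.291 1.688
v -0.106 -0.954 2.559
v -0.428 0.144 1.912
v -0.613 -0.519 2.783
v -1.122 0.246 1.842
v -1.307 -0.417 2.713
v -1.678 -0.033 1.512
v -1.863 -0.697 2.383
v -1.836 -0.563 1.075
v -2.021 -1.226 1.946
v -1.522 -1.095 0.736
v -1.707 -1.758 1.607
v -0.884 -1.381 0.654
v -1.068 -2.044 1.525
v -0.219 -1.286 0.867
v -0.403 -1.95 1.738
v -3.288 1.568 1.075
v -3.198 2.304 2.355
v -2.756 2.646 0.418
v -2.666 3.382 1.698
v -1.854 0.998 1.302
v -1.764 1.734 2.582
v -1.322 2.076 0.645
v -1.232 2.812 1.925
v 1.184 -0.993 -4.139
v 1.768 -0.83 -3.617
v 1.221 -2.385 -2.52
v 0.636 -2.547 -3.041
v 1.494 -0.643 -3.489
v 0.946 -2.198 -2.392
v 1.158 -0.526 -3.49
v 0.61 -2.08 -2.392
v 0.827 -0.5 -3.619
v 0.28 -2.055 -2.522
v 0.567 -0.572 -3.851
v 0.019 -2.127 -2.754
v 0.429 -0.728 -4.14
v -0.119 -2.282 -3.043
v 0.44 -0.936 -4.429
v -0.107 -2.49 -3.331
v 0.599 -1.155 -4.66
v 0.052 -2.71 -3.563
v 0.874 -1.342 -4.788
v 0.326 -2.897 -3.691
v 1.21 -1.46 -4.788
v 0.662 -3.014 -3.69
v 1.54 -1.485 -4.658
v 0.993 -3.04 -3.561
v 1.801 -1.413 -4.426
v 1.253 -2.968 -3.329
v 1.939 -1.258 -4.137
v 1.391 -2.812 -3.04
v 1.927 -1.05 -3.849
v 1.38 -2.604 -2.751
f 2 1 4
f 2 4 3
f 4 1 5
f 4 5 3
f 5 1 6
f 5 6 3
f 6 1 7
f 6 7 3
f 7 1 8
f 7 8 3
f 8 1 9
f 8 9 3
f 9 1 10
f 9 10 3
f 10 1 11
f 10 11 3
f 11 1 12
f 11 12 3
f 12 1 13
f 12 13 3
f 13 1 14
f 13 14 3
f 14 1 15
f 14 15 3
f 15 1 16
f 15 16 3
f 16 1 17
f 16 17 3
f 17 1 2
f 17 2 3
f 19 21 18
f 22 19 18
f 18 21 20
f 20 22 18
f 19 25 21
f 23 19 22
f 23 25 19
f 21 25 20
f 24 22 20
f 20 25 24
f 24 23 22
f 25 23 24
f 27 26 30
f 27 30 28
f 28 30 31
f 28 31 29
f 30 26 32
f 30 32 31
f 31 32 33
f 31 33 29
f 32 26 34
f 32 34 33
f 33 34 35
f 33 35 29
f 34 26 36
f 34 36 35
f 35 36 37
f 35 37 29
f 36 26 38
f 36 38 37
f 37 38 39
f 37 39 29
f 38 26 40
f 38 40 39
f 39 40 41
f 39 41 29
f 40 26 42
f 40 42 41
f 41 42 43
f 41 43 29
f 42 26 44
f 42 44 43
f 43 44 45
f 43 45 29
f 44 26 27
f 44 27 45
f 45 27 28
f 45 28 29
f 47 49 46
f 50 47 46
f 46 49 48
f 48 50 46
f 47 53 49
f 51 47 50
f 51 53 47
f 49 53 48
f 52 50 48
f 48 53 52
f 52 51 50
f 53 51 52
f 55 54 58
f 55 58 56
f 56 58 59
f 56 59 57
f 58 54 60
f 58 60 59
f 59 60 61
f 59 61 57
f 60 54 62
f 60 62 61
f 61 62 63
f 61 63 57
f 62 54 64
f 62 64 63
f 63 64 65
f 63 65 57
f 64 54 66
f 64 66 65
f 65 66 67
f 65 67 57
f 66 54 68
f 66 68 67
f 67 68 69
f 67 69 57
f 68 54 70
f 68 70 69
f 69 70 71
f 69 71 57
f 70 54 72
f 70 72 71
f 71 72 73
f 71 73 57
f 72 54 74
f 72 74 73
f 73 74 75
f 73 75 57
f 74 54 76
f 74 76 75
f 75 76 77
f 75 77 57
f 76 54 78
f 76 78 77
f 77 78 79
f 77 79 57
f 78 54 80
f 78 80 79
f 79 80 81
f 79 81 57
f 80 54 82
f 80 82 81
f 81 82 83
f 81 83 57
f 82 54 55
f 82 55 83
f 83 55 56
f 83 56 57



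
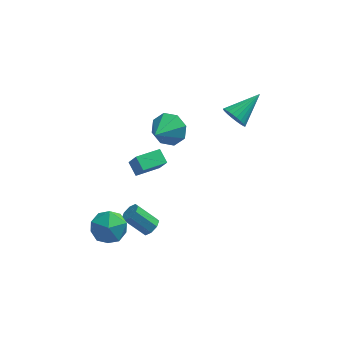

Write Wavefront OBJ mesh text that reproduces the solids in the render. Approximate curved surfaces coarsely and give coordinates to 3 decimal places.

v -4.699 -2.214 -3.787
v -3.831 -1.604 -4.053
v -3.749 -3.016 -2.527
v -2.881 -2.406 -2.793
v -3.75 -1.942 -2.318
v -4.337 -1.447 -3.096
v -3.243 -3.173 -3.484
v -3.83 -2.678 -4.262
v -2.931 -2.197 -3.866
v -3.244 -1.437 -3.145
v -4.336 -3.183 -3.435
v -4.649 -2.423 -2.714
v -0.861 0.86 1.661
v -0.003 0.711 2.111
v -1.519 -0.4 2.499
v -0.444 1.189 2.485
v -1.129 1.475 2.376
v -1.657 1.4 1.849
v -1.719 1.009 1.212
v -1.278 0.531 0.838
v -0.593 0.246 0.947
v -0.065 0.32 1.474
v 2.398 2.729 0.718
v 2.876 2.624 0.124
v 3.702 3.891 1.562
v 2.72 2.864 0.033
v 2.516 3.084 0.046
v 2.294 3.25 0.161
v 2.087 3.336 0.361
v 1.928 3.331 0.616
v 1.84 3.233 0.886
v 1.837 3.059 1.131
v 1.92 2.834 1.313
v 2.075 2.594 1.404
v 2.279 2.374 1.391
v 2.501 2.208 1.276
v 2.708 2.121 1.076
v 2.867 2.127 0.821
v 2.955 2.225 0.551
v 2.958 2.399 0.306
v -2.463 -0.936 -0.367
v -2.835 -0.29 0.061
v -1.314 -0.142 -0.565
v -1.687 0.504 -0.137
v -2.073 -1.284 0.497
v -2.446 -0.638 0.925
v -0.925 -0.49 0.299
v -1.297 0.156 0.727
v -1.724 -1.554 -4.137
v -1.317 -1.418 -3.747
v -2.37 -1.189 -2.732
v -2.776 -1.326 -3.123
v -1.46 -1.064 -3.974
v -2.513 -0.835 -2.96
v -1.757 -0.998 -4.298
v -2.81 -0.769 -3.283
v -2.034 -1.258 -4.527
v -3.087 -1.029 -3.512
v -2.13 -1.691 -4.528
v -3.183 -1.462 -3.513
v -1.987 -2.045 -4.3
v -3.04 -1.816 -3.286
v -1.69 -2.111 -3.977
v -2.743 -1.882 -2.962
v -1.413 -1.851 -3.748
v -2.466 -1.622 -2.733
f 1 12 6
f 1 6 2
f 1 2 8
f 1 8 11
f 1 11 12
f 2 6 10
f 6 12 5
f 12 11 3
f 11 8 7
f 8 2 9
f 4 10 5
f 4 5 3
f 4 3 7
f 4 7 9
f 4 9 10
f 5 10 6
f 3 5 12
f 7 3 11
f 9 7 8
f 10 9 2
f 14 13 16
f 14 16 15
f 16 13 17
f 16 17 15
f 17 13 18
f 17 18 15
f 18 13 19
f 18 19 15
f 19 13 20
f 19 20 15
f 20 13 21
f 20 21 15
f 21 13 22
f 21 22 15
f 22 13 14
f 22 14 15
f 24 23 26
f 24 26 25
f 26 23 27
f 26 27 25
f 27 23 28
f 27 28 25
f 28 23 29
f 28 29 25
f 29 23 30
f 29 30 25
f 30 23 31
f 30 31 25
f 31 23 32
f 31 32 25
f 32 23 33
f 32 33 25
f 33 23 34
f 33 34 25
f 34 23 35
f 34 35 25
f 35 23 36
f 35 36 25
f 36 23 37
f 36 37 25
f 37 23 38
f 37 38 25
f 38 23 39
f 38 39 25
f 39 23 40
f 39 40 25
f 40 23 24
f 40 24 25
f 42 44 41
f 45 42 41
f 41 44 43
f 43 45 41
f 42 48 44
f 46 42 45
f 46 48 42
f 44 48 43
f 47 45 43
f 43 48 47
f 47 46 45
f 48 46 47
f 50 49 53
f 50 53 51
f 51 53 54
f 51 54 52
f 53 49 55
f 53 55 54
f 54 55 56
f 54 56 52
f 55 49 57
f 55 57 56
f 56 57 58
f 56 58 52
f 57 49 59
f 57 59 58
f 58 59 60
f 58 60 52
f 59 49 61
f 59 61 60
f 60 61 62
f 60 62 52
f 61 49 63
f 61 63 62
f 62 63 64
f 62 64 52
f 63 49 65
f 63 65 64
f 64 65 66
f 64 66 52
f 65 49 50
f 65 50 66
f 66 50 51
f 66 51 52



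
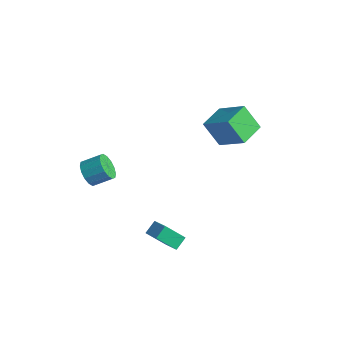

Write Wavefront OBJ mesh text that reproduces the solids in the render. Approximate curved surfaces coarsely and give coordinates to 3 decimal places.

v 0.283 -2.849 -0.407
v 1.295 -2.983 0.052
v 0.16 -2.184 0.057
v 1.173 -2.319 0.516
v 0.847 -2.041 -1.416
v 1.86 -2.176 -0.957
v 0.725 -1.377 -0.952
v 1.737 -1.511 -0.493
v -3.802 -3.274 1.629
v -3.146 -3.485 1.222
v -2.543 -2.698 1.784
v -3.198 -2.486 2.191
v -3.323 -3.188 0.994
v -2.719 -2.4 1.556
v -3.627 -2.913 0.937
v -3.024 -2.126 1.499
v -3.979 -2.735 1.064
v -3.375 -1.948 1.626
v -4.283 -2.702 1.344
v -3.679 -1.914 1.906
v -4.458 -2.821 1.699
v -3.855 -2.034 2.261
v -4.457 -3.062 2.036
v -3.854 -2.275 2.598
v -4.281 -3.36 2.264
v -3.677 -2.572 2.826
v -3.976 -3.634 2.321
v -3.373 -2.847 2.883
v -3.625 -3.812 2.194
v -3.021 -3.025 2.756
v -3.321 -3.846 1.914
v -2.717 -3.058 2.476
v -3.145 -3.726 1.559
v -2.542 -2.939 2.121
v -1.644 2.381 3.908
v -0.13 2.725 4.95
v -2.079 3.818 4.064
v -0.565 4.163 5.107
v -0.815 2.777 2.573
v 0.699 3.122 3.616
v -1.25 4.215 2.73
v 0.264 4.559 3.772
f 2 4 1
f 5 2 1
f 1 4 3
f 3 5 1
f 2 8 4
f 6 2 5
f 6 8 2
f 4 8 3
f 7 5 3
f 3 8 7
f 7 6 5
f 8 6 7
f 10 9 13
f 10 13 11
f 11 13 14
f 11 14 12
f 13 9 15
f 13 15 14
f 14 15 16
f 14 16 12
f 15 9 17
f 15 17 16
f 16 17 18
f 16 18 12
f 17 9 19
f 17 19 18
f 18 19 20
f 18 20 12
f 19 9 21
f 19 21 20
f 20 21 22
f 20 22 12
f 21 9 23
f 21 23 22
f 22 23 24
f 22 24 12
f 23 9 25
f 23 25 24
f 24 25 26
f 24 26 12
f 25 9 27
f 25 27 26
f 26 27 28
f 26 28 12
f 27 9 29
f 27 29 28
f 28 29 30
f 28 30 12
f 29 9 31
f 29 31 30
f 30 31 32
f 30 32 12
f 31 9 33
f 31 33 32
f 32 33 34
f 32 34 12
f 33 9 10
f 33 10 34
f 34 10 11
f 34 11 12
f 36 38 35
f 39 36 35
f 35 38 37
f 37 39 35
f 36 42 38
f 40 36 39
f 40 42 36
f 38 42 37
f 41 39 37
f 37 42 41
f 41 40 39
f 42 40 41



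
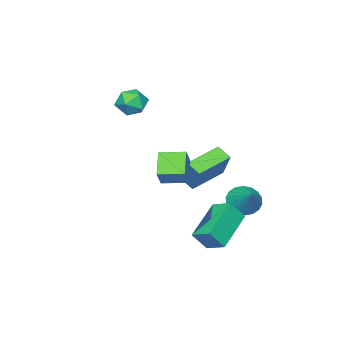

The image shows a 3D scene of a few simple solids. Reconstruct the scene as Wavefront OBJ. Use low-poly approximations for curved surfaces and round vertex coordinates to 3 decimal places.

v -1.338 -1.308 -1.994
v -1.354 -2.036 -1.576
v -3.117 -1.009 -1.54
v -3.132 -1.738 -1.122
v -0.828 -0.482 -0.538
v -0.843 -1.211 -0.12
v -2.606 -0.184 -0.084
v -2.622 -0.912 0.334
v 2.685 0.369 0.548
v 1.854 -0.276 1.329
v 2.03 1.356 0.667
v 1.199 0.711 1.447
v 3.261 0.649 1.393
v 2.43 0.004 2.173
v 2.606 1.636 1.511
v 1.775 0.991 2.292
v -0.772 1.173 -2.688
v -0.775 2.158 -2.244
v 1.126 1.602 -3.626
v 1.123 2.586 -3.182
v -0.243 0.774 -1.798
v -0.246 1.758 -1.354
v 1.655 1.202 -2.736
v 1.652 2.187 -2.292
v -1.843 1.23 -2.045
v -1.138 0.797 -2.109
v -1.137 2.23 -1.015
v -1.104 1.049 -2.377
v -1.217 1.337 -2.579
v -1.454 1.604 -2.675
v -1.768 1.796 -2.647
v -2.097 1.877 -2.499
v -2.375 1.829 -2.262
v -2.549 1.662 -1.981
v -2.582 1.41 -1.713
v -2.47 1.123 -1.511
v -2.233 0.856 -1.415
v -1.919 0.663 -1.443
v -1.59 0.583 -1.591
v -1.311 0.631 -1.828
v -0.585 -3.666 2.383
v -0.127 -3.186 2.883
v -0.373 -4.714 3.197
v 0.085 -4.234 3.697
v -0.735 -4.113 3.642
v -0.866 -3.465 3.139
v 0.366 -4.435 2.941
v 0.235 -3.787 2.438
v 0.461 -3.661 3.227
v -0.22 -3.462 3.661
v -0.28 -4.438 2.419
v -0.961 -4.239 2.853
f 2 4 1
f 5 2 1
f 1 4 3
f 3 5 1
f 2 8 4
f 6 2 5
f 6 8 2
f 4 8 3
f 7 5 3
f 3 8 7
f 7 6 5
f 8 6 7
f 10 12 9
f 13 10 9
f 9 12 11
f 11 13 9
f 10 16 12
f 14 10 13
f 14 16 10
f 12 16 11
f 15 13 11
f 11 16 15
f 15 14 13
f 16 14 15
f 18 20 17
f 21 18 17
f 17 20 19
f 19 21 17
f 18 24 20
f 22 18 21
f 22 24 18
f 20 24 19
f 23 21 19
f 19 24 23
f 23 22 21
f 24 22 23
f 26 25 28
f 26 28 27
f 28 25 29
f 28 29 27
f 29 25 30
f 29 30 27
f 30 25 31
f 30 31 27
f 31 25 32
f 31 32 27
f 32 25 33
f 32 33 27
f 33 25 34
f 33 34 27
f 34 25 35
f 34 35 27
f 35 25 36
f 35 36 27
f 36 25 37
f 36 37 27
f 37 25 38
f 37 38 27
f 38 25 39
f 38 39 27
f 39 25 40
f 39 40 27
f 40 25 26
f 40 26 27
f 41 52 46
f 41 46 42
f 41 42 48
f 41 48 51
f 41 51 52
f 42 46 50
f 46 52 45
f 52 51 43
f 51 48 47
f 48 42 49
f 44 50 45
f 44 45 43
f 44 43 47
f 44 47 49
f 44 49 50
f 45 50 46
f 43 45 52
f 47 43 51
f 49 47 48
f 50 49 42



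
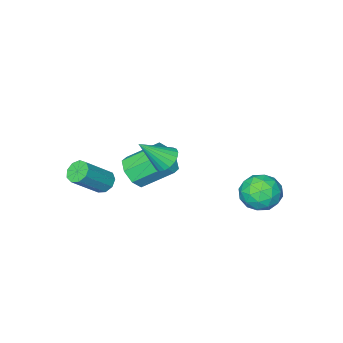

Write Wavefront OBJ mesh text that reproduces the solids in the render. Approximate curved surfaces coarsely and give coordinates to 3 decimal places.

v 2.845 -3.891 -4.433
v 3.275 -4.211 -4.899
v 4.805 -4.289 -3.432
v 4.375 -3.969 -2.967
v 3.328 -3.729 -4.928
v 4.857 -3.807 -3.462
v 3.155 -3.323 -4.726
v 4.684 -3.401 -3.26
v 2.837 -3.183 -4.387
v 4.366 -3.26 -2.921
v 2.523 -3.374 -4.069
v 4.052 -3.451 -2.603
v 2.36 -3.807 -3.922
v 3.889 -3.885 -2.456
v 2.424 -4.279 -4.014
v 3.953 -4.357 -2.548
v 2.685 -4.57 -4.302
v 4.214 -4.648 -2.836
v 3.021 -4.543 -4.651
v 4.551 -4.621 -3.185
v 1.706 -0.162 -0.969
v 2.283 -0.214 -1.521
v 2.914 -0.778 0.349
v 2.32 0.118 -1.4
v 2.235 0.395 -1.193
v 2.045 0.562 -0.941
v 1.789 0.585 -0.695
v 1.516 0.46 -0.504
v 1.281 0.212 -0.404
v 1.13 -0.11 -0.417
v 1.093 -0.443 -0.538
v 1.178 -0.72 -0.745
v 1.368 -0.887 -0.997
v 1.624 -0.91 -1.242
v 1.897 -0.785 -1.434
v 2.132 -0.537 -1.533
v -1.919 3.233 -4.095
v -1.345 2.52 -3.371
v -3.255 1.92 -4.329
v -2.681 1.207 -3.605
v -3.192 2.171 -3.191
v -2.366 2.983 -3.046
v -2.234 1.457 -4.654
v -1.408 2.269 -4.509
v -1.539 1.423 -3.716
v -2.132 1.863 -2.812
v -2.468 2.577 -4.888
v -3.061 3.017 -3.984
v -1.515 2.992 -3.712
v -3.085 1.448 -3.988
v -3.386 2.015 -3.744
v -3.048 1.595 -3.319
v -2.115 3.264 -3.521
v -1.777 2.845 -3.096
v -2.863 2.639 -2.99
v -2.823 1.595 -4.604
v -2.485 1.176 -4.179
v -1.552 2.845 -4.381
v -1.214 2.425 -3.956
v -1.737 1.801 -4.71
v -1.292 1.928 -3.49
v -2.077 1.156 -3.628
v -1.814 1.303 -4.244
v -1.329 1.78 -4.159
v -1.64 2.187 -2.958
v -2.425 1.415 -3.096
v -2.725 1.981 -2.853
v -2.24 2.459 -2.768
v -1.754 1.542 -3.162
v -2.175 3.025 -4.604
v -2.96 2.253 -4.742
v -2.36 1.981 -4.932
v -1.875 2.459 -4.847
v -2.523 3.284 -4.072
v -3.308 2.512 -4.21
v -3.271 2.66 -3.541
v -2.786 3.137 -3.456
v -2.846 2.898 -4.538
v 1.362 -3.381 -4.059
v 2.035 -2.601 -4.053
v 0.77 -1.519 -2.855
v 0.098 -2.299 -2.861
v 1.518 -2.549 -4.645
v 0.254 -1.467 -3.448
v 0.91 -2.984 -4.895
v -0.355 -1.902 -3.697
v 0.567 -3.652 -4.654
v -0.698 -2.57 -3.457
v 0.69 -4.161 -4.065
v -0.575 -3.079 -2.867
v 1.206 -4.213 -3.472
v -0.058 -3.131 -2.275
v 1.815 -3.778 -3.223
v 0.55 -2.696 -2.025
v 2.158 -3.11 -3.463
v 0.893 -2.028 -2.266
f 2 1 5
f 2 5 3
f 3 5 6
f 3 6 4
f 5 1 7
f 5 7 6
f 6 7 8
f 6 8 4
f 7 1 9
f 7 9 8
f 8 9 10
f 8 10 4
f 9 1 11
f 9 11 10
f 10 11 12
f 10 12 4
f 11 1 13
f 11 13 12
f 12 13 14
f 12 14 4
f 13 1 15
f 13 15 14
f 14 15 16
f 14 16 4
f 15 1 17
f 15 17 16
f 16 17 18
f 16 18 4
f 17 1 19
f 17 19 18
f 18 19 20
f 18 20 4
f 19 1 2
f 19 2 20
f 20 2 3
f 20 3 4
f 22 21 24
f 22 24 23
f 24 21 25
f 24 25 23
f 25 21 26
f 25 26 23
f 26 21 27
f 26 27 23
f 27 21 28
f 27 28 23
f 28 21 29
f 28 29 23
f 29 21 30
f 29 30 23
f 30 21 31
f 30 31 23
f 31 21 32
f 31 32 23
f 32 21 33
f 32 33 23
f 33 21 34
f 33 34 23
f 34 21 35
f 34 35 23
f 35 21 36
f 35 36 23
f 36 21 22
f 36 22 23
f 37 74 53
f 74 48 77
f 53 77 42
f 74 77 53
f 37 53 49
f 53 42 54
f 49 54 38
f 53 54 49
f 37 49 58
f 49 38 59
f 58 59 44
f 49 59 58
f 37 58 70
f 58 44 73
f 70 73 47
f 58 73 70
f 37 70 74
f 70 47 78
f 74 78 48
f 70 78 74
f 38 54 65
f 54 42 68
f 65 68 46
f 54 68 65
f 42 77 55
f 77 48 76
f 55 76 41
f 77 76 55
f 48 78 75
f 78 47 71
f 75 71 39
f 78 71 75
f 47 73 72
f 73 44 60
f 72 60 43
f 73 60 72
f 44 59 64
f 59 38 61
f 64 61 45
f 59 61 64
f 40 66 52
f 66 46 67
f 52 67 41
f 66 67 52
f 40 52 50
f 52 41 51
f 50 51 39
f 52 51 50
f 40 50 57
f 50 39 56
f 57 56 43
f 50 56 57
f 40 57 62
f 57 43 63
f 62 63 45
f 57 63 62
f 40 62 66
f 62 45 69
f 66 69 46
f 62 69 66
f 41 67 55
f 67 46 68
f 55 68 42
f 67 68 55
f 39 51 75
f 51 41 76
f 75 76 48
f 51 76 75
f 43 56 72
f 56 39 71
f 72 71 47
f 56 71 72
f 45 63 64
f 63 43 60
f 64 60 44
f 63 60 64
f 46 69 65
f 69 45 61
f 65 61 38
f 69 61 65
f 80 79 83
f 80 83 81
f 81 83 84
f 81 84 82
f 83 79 85
f 83 85 84
f 84 85 86
f 84 86 82
f 85 79 87
f 85 87 86
f 86 87 88
f 86 88 82
f 87 79 89
f 87 89 88
f 88 89 90
f 88 90 82
f 89 79 91
f 89 91 90
f 90 91 92
f 90 92 82
f 91 79 93
f 91 93 92
f 92 93 94
f 92 94 82
f 93 79 95
f 93 95 94
f 94 95 96
f 94 96 82
f 95 79 80
f 95 80 96
f 96 80 81
f 96 81 82



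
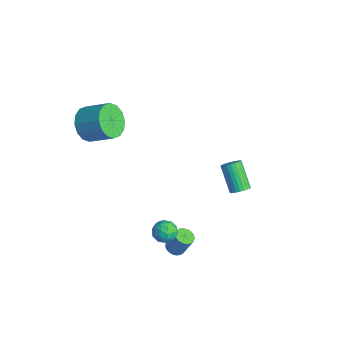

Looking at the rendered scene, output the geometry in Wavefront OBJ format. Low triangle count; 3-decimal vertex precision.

v 1.937 -1.406 -1.249
v 2.333 -1.546 -1.774
v 2.087 -2.414 -0.866
v 2.483 -2.554 -1.391
v 2.69 -2.12 -0.92
v 2.597 -1.497 -1.157
v 1.823 -2.463 -1.483
v 1.73 -1.84 -1.72
v 2.263 -2.2 -1.919
v 2.799 -1.988 -1.571
v 1.621 -1.972 -1.069
v 2.157 -1.76 -0.721
v 2.122 -1.388 -1.545
v 2.298 -2.572 -1.095
v 2.419 -2.317 -0.818
v 2.653 -2.4 -1.127
v 2.277 -1.359 -1.183
v 2.51 -1.441 -1.491
v 2.719 -1.778 -0.989
v 1.91 -2.519 -1.149
v 2.143 -2.601 -1.457
v 1.767 -1.56 -1.513
v 2.001 -1.643 -1.822
v 1.701 -2.182 -1.651
v 2.314 -1.854 -1.939
v 2.402 -2.447 -1.714
v 2.014 -2.393 -1.768
v 1.959 -2.027 -1.907
v 2.629 -1.73 -1.734
v 2.717 -2.322 -1.509
v 2.838 -2.067 -1.232
v 2.784 -1.701 -1.372
v 2.587 -2.114 -1.819
v 1.703 -1.638 -1.131
v 1.791 -2.23 -0.906
v 1.636 -2.259 -1.268
v 1.582 -1.893 -1.408
v 2.018 -1.513 -0.926
v 2.106 -2.106 -0.701
v 2.461 -1.933 -0.733
v 2.406 -1.567 -0.872
v 1.833 -1.846 -0.821
v 2.301 -1.476 -2.884
v 2.669 -1.829 -2.871
v 2.987 -1.456 -1.743
v 2.619 -1.104 -1.756
v 2.775 -1.649 -2.961
v 3.093 -1.276 -1.832
v 2.786 -1.435 -3.035
v 3.105 -1.062 -1.906
v 2.702 -1.229 -3.079
v 3.02 -0.856 -1.951
v 2.538 -1.072 -3.085
v 2.856 -0.699 -1.956
v 2.327 -0.995 -3.051
v 2.645 -0.622 -1.922
v 2.111 -1.013 -2.984
v 2.429 -0.641 -1.855
v 1.933 -1.124 -2.897
v 2.251 -0.751 -1.769
v 1.827 -1.304 -2.808
v 2.145 -0.931 -1.679
v 1.815 -1.518 -2.734
v 2.134 -1.145 -1.605
v 1.9 -1.724 -2.689
v 2.218 -1.351 -1.561
v 2.064 -1.881 -2.684
v 2.382 -1.508 -1.555
v 2.275 -1.958 -2.718
v 2.593 -1.585 -1.589
v 2.491 -1.939 -2.785
v 2.809 -1.567 -1.656
v -3.758 -3.193 2.39
v -3.012 -3.454 1.762
v -2.036 -2.588 2.561
v -2.782 -2.327 3.19
v -3.222 -3.023 1.552
v -2.246 -2.157 2.351
v -3.575 -2.638 1.566
v -2.599 -1.772 2.365
v -3.978 -2.402 1.802
v -3.002 -1.536 2.601
v -4.321 -2.378 2.195
v -3.345 -1.512 2.994
v -4.514 -2.572 2.641
v -3.538 -1.706 3.44
v -4.504 -2.932 3.019
v -3.528 -2.066 3.818
v -4.294 -3.363 3.229
v -3.318 -2.497 4.028
v -3.941 -3.748 3.215
v -2.965 -2.882 4.014
v -3.538 -3.984 2.979
v -2.562 -3.118 3.778
v -3.195 -4.008 2.586
v -2.219 -3.142 3.385
v -3.002 -3.814 2.14
v -2.026 -2.948 2.939
v -0.405 3.614 -3.434
v -0.046 3.414 -3.069
v -1.217 3.486 -1.88
v -1.575 3.686 -2.246
v -0.013 3.625 -3.049
v -1.183 3.697 -1.86
v -0.039 3.834 -3.087
v -1.21 3.906 -1.899
v -0.121 4.01 -3.179
v -1.292 4.082 -1.99
v -0.246 4.126 -3.309
v -1.417 4.198 -2.121
v -0.396 4.163 -3.459
v -1.567 4.235 -2.27
v -0.546 4.118 -3.604
v -1.717 4.189 -2.416
v -0.676 3.995 -3.724
v -1.846 4.067 -2.536
v -0.763 3.814 -3.8
v -1.934 3.886 -2.611
v -0.797 3.603 -3.82
v -1.967 3.675 -2.631
v -0.77 3.394 -3.781
v -1.941 3.466 -2.593
v -0.688 3.218 -3.69
v -1.859 3.29 -2.501
v -0.563 3.102 -3.559
v -1.734 3.174 -2.371
v -0.413 3.065 -3.41
v -1.584 3.137 -2.221
v -0.263 3.111 -3.264
v -1.434 3.182 -2.076
v -0.134 3.233 -3.144
v -1.304 3.305 -1.956
f 1 38 17
f 38 12 41
f 17 41 6
f 38 41 17
f 1 17 13
f 17 6 18
f 13 18 2
f 17 18 13
f 1 13 22
f 13 2 23
f 22 23 8
f 13 23 22
f 1 22 34
f 22 8 37
f 34 37 11
f 22 37 34
f 1 34 38
f 34 11 42
f 38 42 12
f 34 42 38
f 2 18 29
f 18 6 32
f 29 32 10
f 18 32 29
f 6 41 19
f 41 12 40
f 19 40 5
f 41 40 19
f 12 42 39
f 42 11 35
f 39 35 3
f 42 35 39
f 11 37 36
f 37 8 24
f 36 24 7
f 37 24 36
f 8 23 28
f 23 2 25
f 28 25 9
f 23 25 28
f 4 30 16
f 30 10 31
f 16 31 5
f 30 31 16
f 4 16 14
f 16 5 15
f 14 15 3
f 16 15 14
f 4 14 21
f 14 3 20
f 21 20 7
f 14 20 21
f 4 21 26
f 21 7 27
f 26 27 9
f 21 27 26
f 4 26 30
f 26 9 33
f 30 33 10
f 26 33 30
f 5 31 19
f 31 10 32
f 19 32 6
f 31 32 19
f 3 15 39
f 15 5 40
f 39 40 12
f 15 40 39
f 7 20 36
f 20 3 35
f 36 35 11
f 20 35 36
f 9 27 28
f 27 7 24
f 28 24 8
f 27 24 28
f 10 33 29
f 33 9 25
f 29 25 2
f 33 25 29
f 44 43 47
f 44 47 45
f 45 47 48
f 45 48 46
f 47 43 49
f 47 49 48
f 48 49 50
f 48 50 46
f 49 43 51
f 49 51 50
f 50 51 52
f 50 52 46
f 51 43 53
f 51 53 52
f 52 53 54
f 52 54 46
f 53 43 55
f 53 55 54
f 54 55 56
f 54 56 46
f 55 43 57
f 55 57 56
f 56 57 58
f 56 58 46
f 57 43 59
f 57 59 58
f 58 59 60
f 58 60 46
f 59 43 61
f 59 61 60
f 60 61 62
f 60 62 46
f 61 43 63
f 61 63 62
f 62 63 64
f 62 64 46
f 63 43 65
f 63 65 64
f 64 65 66
f 64 66 46
f 65 43 67
f 65 67 66
f 66 67 68
f 66 68 46
f 67 43 69
f 67 69 68
f 68 69 70
f 68 70 46
f 69 43 71
f 69 71 70
f 70 71 72
f 70 72 46
f 71 43 44
f 71 44 72
f 72 44 45
f 72 45 46
f 74 73 77
f 74 77 75
f 75 77 78
f 75 78 76
f 77 73 79
f 77 79 78
f 78 79 80
f 78 80 76
f 79 73 81
f 79 81 80
f 80 81 82
f 80 82 76
f 81 73 83
f 81 83 82
f 82 83 84
f 82 84 76
f 83 73 85
f 83 85 84
f 84 85 86
f 84 86 76
f 85 73 87
f 85 87 86
f 86 87 88
f 86 88 76
f 87 73 89
f 87 89 88
f 88 89 90
f 88 90 76
f 89 73 91
f 89 91 90
f 90 91 92
f 90 92 76
f 91 73 93
f 91 93 92
f 92 93 94
f 92 94 76
f 93 73 95
f 93 95 94
f 94 95 96
f 94 96 76
f 95 73 97
f 95 97 96
f 96 97 98
f 96 98 76
f 97 73 74
f 97 74 98
f 98 74 75
f 98 75 76
f 100 99 103
f 100 103 101
f 101 103 104
f 101 104 102
f 103 99 105
f 103 105 104
f 104 105 106
f 104 106 102
f 105 99 107
f 105 107 106
f 106 107 108
f 106 108 102
f 107 99 109
f 107 109 108
f 108 109 110
f 108 110 102
f 109 99 111
f 109 111 110
f 110 111 112
f 110 112 102
f 111 99 113
f 111 113 112
f 112 113 114
f 112 114 102
f 113 99 115
f 113 115 114
f 114 115 116
f 114 116 102
f 115 99 117
f 115 117 116
f 116 117 118
f 116 118 102
f 117 99 119
f 117 119 118
f 118 119 120
f 118 120 102
f 119 99 121
f 119 121 120
f 120 121 122
f 120 122 102
f 121 99 123
f 121 123 122
f 122 123 124
f 122 124 102
f 123 99 125
f 123 125 124
f 124 125 126
f 124 126 102
f 125 99 127
f 125 127 126
f 126 127 128
f 126 128 102
f 127 99 129
f 127 129 128
f 128 129 130
f 128 130 102
f 129 99 131
f 129 131 130
f 130 131 132
f 130 132 102
f 131 99 100
f 131 100 132
f 132 100 101
f 132 101 102



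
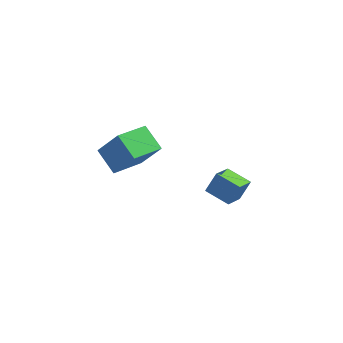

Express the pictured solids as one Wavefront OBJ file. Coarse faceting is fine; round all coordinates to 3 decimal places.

v 0.832 2.395 -3.568
v 1.236 2.765 -2.804
v 1.236 3.362 -4.25
v 1.641 3.732 -3.486
v 1.759 1.848 -3.794
v 2.164 2.218 -3.03
v 2.164 2.815 -4.476
v 2.568 3.185 -3.712
v -3.064 0.555 0.742
v -2.289 0.416 1.863
v -2.152 1.681 0.25
v -1.377 1.542 1.371
v -2.403 -0.222 0.189
v -1.628 -0.361 1.31
v -1.491 0.904 -0.303
v -0.716 0.765 0.818
f 2 4 1
f 5 2 1
f 1 4 3
f 3 5 1
f 2 8 4
f 6 2 5
f 6 8 2
f 4 8 3
f 7 5 3
f 3 8 7
f 7 6 5
f 8 6 7
f 10 12 9
f 13 10 9
f 9 12 11
f 11 13 9
f 10 16 12
f 14 10 13
f 14 16 10
f 12 16 11
f 15 13 11
f 11 16 15
f 15 14 13
f 16 14 15



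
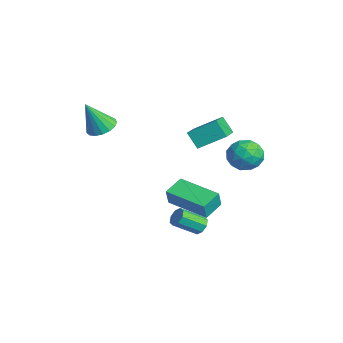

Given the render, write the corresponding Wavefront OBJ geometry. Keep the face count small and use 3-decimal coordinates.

v 3.816 2.375 1.645
v 4.494 1.875 1.348
v 2.946 1.785 0.652
v 3.624 1.285 0.355
v 3.271 1.126 1.161
v 3.809 1.491 1.774
v 3.631 2.169 0.226
v 4.169 2.534 0.839
v 4.38 1.747 0.471
v 4.157 1.103 1.049
v 3.283 2.557 0.951
v 3.06 1.913 1.529
v 4.232 2.177 1.583
v 3.208 1.483 0.417
v 3.001 1.39 0.89
v 3.4 1.096 0.716
v 3.829 1.951 1.834
v 4.228 1.657 1.66
v 3.509 1.217 1.55
v 3.212 2.003 0.34
v 3.611 1.709 0.166
v 4.04 2.564 1.284
v 4.439 2.27 1.11
v 3.931 2.443 0.45
v 4.563 1.808 0.893
v 4.051 1.461 0.31
v 4.055 1.98 0.234
v 4.372 2.195 0.594
v 4.432 1.429 1.233
v 3.921 1.082 0.65
v 3.713 0.989 1.123
v 4.03 1.203 1.484
v 4.365 1.354 0.717
v 3.519 2.578 1.35
v 3.008 2.231 0.767
v 3.41 2.457 0.516
v 3.727 2.671 0.877
v 3.389 2.199 1.69
v 2.877 1.852 1.107
v 3.068 1.465 1.406
v 3.385 1.68 1.766
v 3.075 2.306 1.283
v -0.384 -3.383 1.632
v 0.178 -3.834 1.424
v -0.396 -4.117 3.188
v 0.344 -3.547 1.56
v 0.344 -3.223 1.714
v 0.177 -2.935 1.848
v -0.118 -2.749 1.934
v -0.475 -2.709 1.95
v -0.81 -2.823 1.893
v -1.048 -3.066 1.777
v -1.134 -3.381 1.627
v -1.048 -3.696 1.479
v -0.81 -3.94 1.366
v -0.474 -4.056 1.314
v -0.118 -4.018 1.335
v -1.113 1.797 -0.888
v -1.662 1.496 -0.095
v -0.717 3.048 -0.14
v -1.266 2.747 0.653
v 0.506 0.833 -0.133
v -0.043 0.532 0.66
v 0.902 2.084 0.615
v 0.353 1.783 1.408
v 2.665 0.194 -3.812
v 3.155 0.083 -3.901
v 3.044 -1.025 -3.138
v 2.555 -0.914 -3.048
v 3.108 0.306 -3.584
v 2.997 -0.801 -2.821
v 2.801 0.464 -3.401
v 2.69 -0.644 -2.637
v 2.415 0.463 -3.458
v 2.304 -0.645 -2.695
v 2.176 0.305 -3.722
v 2.065 -0.803 -2.959
v 2.223 0.081 -4.039
v 2.112 -1.026 -3.276
v 2.53 -0.076 -4.223
v 2.419 -1.184 -3.459
v 2.916 -0.075 -4.165
v 2.805 -1.183 -3.402
v -1.029 0.723 -3.693
v -0.794 0.512 -2.786
v 0.798 1.896 -3.893
v 1.033 1.684 -2.987
v -0.473 -0.204 -4.053
v -0.238 -0.416 -3.147
v 1.354 0.968 -4.254
v 1.589 0.757 -3.347
f 1 38 17
f 38 12 41
f 17 41 6
f 38 41 17
f 1 17 13
f 17 6 18
f 13 18 2
f 17 18 13
f 1 13 22
f 13 2 23
f 22 23 8
f 13 23 22
f 1 22 34
f 22 8 37
f 34 37 11
f 22 37 34
f 1 34 38
f 34 11 42
f 38 42 12
f 34 42 38
f 2 18 29
f 18 6 32
f 29 32 10
f 18 32 29
f 6 41 19
f 41 12 40
f 19 40 5
f 41 40 19
f 12 42 39
f 42 11 35
f 39 35 3
f 42 35 39
f 11 37 36
f 37 8 24
f 36 24 7
f 37 24 36
f 8 23 28
f 23 2 25
f 28 25 9
f 23 25 28
f 4 30 16
f 30 10 31
f 16 31 5
f 30 31 16
f 4 16 14
f 16 5 15
f 14 15 3
f 16 15 14
f 4 14 21
f 14 3 20
f 21 20 7
f 14 20 21
f 4 21 26
f 21 7 27
f 26 27 9
f 21 27 26
f 4 26 30
f 26 9 33
f 30 33 10
f 26 33 30
f 5 31 19
f 31 10 32
f 19 32 6
f 31 32 19
f 3 15 39
f 15 5 40
f 39 40 12
f 15 40 39
f 7 20 36
f 20 3 35
f 36 35 11
f 20 35 36
f 9 27 28
f 27 7 24
f 28 24 8
f 27 24 28
f 10 33 29
f 33 9 25
f 29 25 2
f 33 25 29
f 44 43 46
f 44 46 45
f 46 43 47
f 46 47 45
f 47 43 48
f 47 48 45
f 48 43 49
f 48 49 45
f 49 43 50
f 49 50 45
f 50 43 51
f 50 51 45
f 51 43 52
f 51 52 45
f 52 43 53
f 52 53 45
f 53 43 54
f 53 54 45
f 54 43 55
f 54 55 45
f 55 43 56
f 55 56 45
f 56 43 57
f 56 57 45
f 57 43 44
f 57 44 45
f 59 61 58
f 62 59 58
f 58 61 60
f 60 62 58
f 59 65 61
f 63 59 62
f 63 65 59
f 61 65 60
f 64 62 60
f 60 65 64
f 64 63 62
f 65 63 64
f 67 66 70
f 67 70 68
f 68 70 71
f 68 71 69
f 70 66 72
f 70 72 71
f 71 72 73
f 71 73 69
f 72 66 74
f 72 74 73
f 73 74 75
f 73 75 69
f 74 66 76
f 74 76 75
f 75 76 77
f 75 77 69
f 76 66 78
f 76 78 77
f 77 78 79
f 77 79 69
f 78 66 80
f 78 80 79
f 79 80 81
f 79 81 69
f 80 66 82
f 80 82 81
f 81 82 83
f 81 83 69
f 82 66 67
f 82 67 83
f 83 67 68
f 83 68 69
f 85 87 84
f 88 85 84
f 84 87 86
f 86 88 84
f 85 91 87
f 89 85 88
f 89 91 85
f 87 91 86
f 90 88 86
f 86 91 90
f 90 89 88
f 91 89 90



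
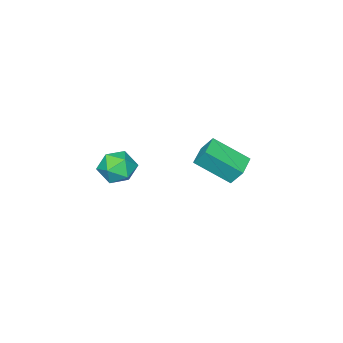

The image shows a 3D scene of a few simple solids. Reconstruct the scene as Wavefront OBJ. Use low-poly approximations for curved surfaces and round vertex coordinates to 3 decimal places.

v 2.383 -3.459 2.657
v 2.93 -2.825 2.195
v 3.49 -3.635 3.725
v 4.037 -3.001 3.263
v 3.24 -2.712 3.708
v 2.556 -2.603 3.048
v 3.864 -3.857 2.872
v 3.18 -3.748 2.212
v 3.845 -3.07 2.328
v 3.46 -2.363 2.844
v 2.96 -4.097 3.076
v 2.575 -3.39 3.592
v -2.315 -3.386 1.294
v -2.462 -2.798 2.188
v -3.183 -1.894 0.17
v -3.33 -1.306 1.064
v -1.23 -2.874 1.136
v -1.377 -2.286 2.03
v -2.098 -1.382 0.012
v -2.245 -0.794 0.906
f 1 12 6
f 1 6 2
f 1 2 8
f 1 8 11
f 1 11 12
f 2 6 10
f 6 12 5
f 12 11 3
f 11 8 7
f 8 2 9
f 4 10 5
f 4 5 3
f 4 3 7
f 4 7 9
f 4 9 10
f 5 10 6
f 3 5 12
f 7 3 11
f 9 7 8
f 10 9 2
f 14 16 13
f 17 14 13
f 13 16 15
f 15 17 13
f 14 20 16
f 18 14 17
f 18 20 14
f 16 20 15
f 19 17 15
f 15 20 19
f 19 18 17
f 20 18 19



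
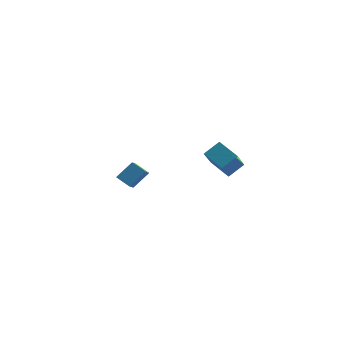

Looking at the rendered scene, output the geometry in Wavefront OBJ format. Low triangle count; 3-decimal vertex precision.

v 3.876 -3.777 0.825
v 2.945 -3.413 1.307
v 3.744 -2.523 -0.375
v 2.813 -2.159 0.108
v 4.367 -3.221 1.352
v 3.436 -2.857 1.835
v 4.235 -1.967 0.153
v 3.304 -1.603 0.635
v -2.815 0.78 -3.541
v -2.28 1.394 -2.787
v -2.978 1.637 -4.125
v -2.443 2.252 -3.371
v -2.117 0.648 -3.929
v -1.582 1.263 -3.175
v -2.28 1.506 -4.513
v -1.745 2.12 -3.759
f 2 4 1
f 5 2 1
f 1 4 3
f 3 5 1
f 2 8 4
f 6 2 5
f 6 8 2
f 4 8 3
f 7 5 3
f 3 8 7
f 7 6 5
f 8 6 7
f 10 12 9
f 13 10 9
f 9 12 11
f 11 13 9
f 10 16 12
f 14 10 13
f 14 16 10
f 12 16 11
f 15 13 11
f 11 16 15
f 15 14 13
f 16 14 15

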